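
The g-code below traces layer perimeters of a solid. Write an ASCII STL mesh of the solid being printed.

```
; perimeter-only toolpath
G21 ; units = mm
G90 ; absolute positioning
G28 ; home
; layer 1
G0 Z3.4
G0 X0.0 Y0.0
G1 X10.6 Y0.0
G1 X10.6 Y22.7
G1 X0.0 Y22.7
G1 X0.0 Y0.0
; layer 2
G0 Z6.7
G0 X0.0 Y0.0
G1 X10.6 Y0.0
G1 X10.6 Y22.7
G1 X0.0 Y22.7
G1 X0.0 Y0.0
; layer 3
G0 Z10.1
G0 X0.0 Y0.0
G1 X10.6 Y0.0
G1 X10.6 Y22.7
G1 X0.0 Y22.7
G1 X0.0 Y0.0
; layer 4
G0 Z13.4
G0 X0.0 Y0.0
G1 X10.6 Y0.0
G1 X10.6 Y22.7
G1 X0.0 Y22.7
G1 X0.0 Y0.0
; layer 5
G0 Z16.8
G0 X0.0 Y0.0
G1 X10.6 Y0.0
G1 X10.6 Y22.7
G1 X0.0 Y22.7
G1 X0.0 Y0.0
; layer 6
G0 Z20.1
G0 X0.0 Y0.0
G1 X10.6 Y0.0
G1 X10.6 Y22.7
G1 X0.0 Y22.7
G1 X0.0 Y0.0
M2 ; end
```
solid part
  facet normal 0.0000 0.0000 -1.0000
    outer loop
      vertex 10.6 22.7 0.0
      vertex 10.6 0.0 0.0
      vertex 0.0 0.0 0.0
    endloop
  endfacet
  facet normal 0.0000 0.0000 -1.0000
    outer loop
      vertex 0.0 22.7 0.0
      vertex 10.6 22.7 0.0
      vertex 0.0 0.0 0.0
    endloop
  endfacet
  facet normal 0.0000 0.0000 1.0000
    outer loop
      vertex 0.0 0.0 20.1
      vertex 10.6 0.0 20.1
      vertex 10.6 22.7 20.1
    endloop
  endfacet
  facet normal 0.0000 0.0000 1.0000
    outer loop
      vertex 0.0 0.0 20.1
      vertex 10.6 22.7 20.1
      vertex 0.0 22.7 20.1
    endloop
  endfacet
  facet normal 0.0000 -1.0000 0.0000
    outer loop
      vertex 0.0 0.0 0.0
      vertex 10.6 0.0 0.0
      vertex 10.6 0.0 20.1
    endloop
  endfacet
  facet normal 0.0000 -1.0000 0.0000
    outer loop
      vertex 0.0 0.0 0.0
      vertex 10.6 0.0 20.1
      vertex 0.0 0.0 20.1
    endloop
  endfacet
  facet normal 0.0000 1.0000 0.0000
    outer loop
      vertex 10.6 22.7 20.1
      vertex 10.6 22.7 0.0
      vertex 0.0 22.7 0.0
    endloop
  endfacet
  facet normal 0.0000 1.0000 0.0000
    outer loop
      vertex 0.0 22.7 20.1
      vertex 10.6 22.7 20.1
      vertex 0.0 22.7 0.0
    endloop
  endfacet
  facet normal -1.0000 0.0000 0.0000
    outer loop
      vertex 0.0 22.7 20.1
      vertex 0.0 22.7 0.0
      vertex 0.0 0.0 0.0
    endloop
  endfacet
  facet normal -1.0000 0.0000 0.0000
    outer loop
      vertex 0.0 0.0 20.1
      vertex 0.0 22.7 20.1
      vertex 0.0 0.0 0.0
    endloop
  endfacet
  facet normal 1.0000 0.0000 0.0000
    outer loop
      vertex 10.6 0.0 0.0
      vertex 10.6 22.7 0.0
      vertex 10.6 22.7 20.1
    endloop
  endfacet
  facet normal 1.0000 0.0000 0.0000
    outer loop
      vertex 10.6 0.0 0.0
      vertex 10.6 22.7 20.1
      vertex 10.6 0.0 20.1
    endloop
  endfacet
endsolid part

The G0 Z moves step by Δz≈3.4 mm. Every layer's G1 loop is the same polygon, so the solid is a straight extrusion of it from z=0 to z≈20.1. Closing with flat bottom and top caps and triangulating gives 12 facets — a rectangular box, roughly 10.6 × 22.7 mm footprint and 20.1 mm tall.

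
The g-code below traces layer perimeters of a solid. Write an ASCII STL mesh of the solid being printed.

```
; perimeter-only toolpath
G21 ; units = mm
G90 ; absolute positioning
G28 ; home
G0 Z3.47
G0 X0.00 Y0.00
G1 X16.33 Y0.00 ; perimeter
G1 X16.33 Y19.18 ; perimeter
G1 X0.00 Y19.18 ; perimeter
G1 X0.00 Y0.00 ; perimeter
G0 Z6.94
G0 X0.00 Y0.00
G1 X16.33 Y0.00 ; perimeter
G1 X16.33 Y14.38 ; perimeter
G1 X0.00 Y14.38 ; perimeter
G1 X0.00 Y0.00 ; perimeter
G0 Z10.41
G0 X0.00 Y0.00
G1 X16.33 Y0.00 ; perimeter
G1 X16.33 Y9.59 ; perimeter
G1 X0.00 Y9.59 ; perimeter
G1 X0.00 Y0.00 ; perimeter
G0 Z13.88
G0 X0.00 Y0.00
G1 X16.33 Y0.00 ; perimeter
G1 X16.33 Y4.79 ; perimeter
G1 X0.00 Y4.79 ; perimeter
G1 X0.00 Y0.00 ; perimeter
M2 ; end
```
solid part
  facet normal 0.0000 0.0000 -1.0000
    outer loop
      vertex 16.33 23.97 0.00
      vertex 16.33 0.00 0.00
      vertex 0.00 0.00 0.00
    endloop
  endfacet
  facet normal 0.0000 0.0000 -1.0000
    outer loop
      vertex 0.00 23.97 0.00
      vertex 16.33 23.97 0.00
      vertex 0.00 0.00 0.00
    endloop
  endfacet
  facet normal 0.0000 -1.0000 0.0000
    outer loop
      vertex 0.00 0.00 0.00
      vertex 16.33 0.00 0.00
      vertex 16.33 0.00 17.35
    endloop
  endfacet
  facet normal 0.0000 -1.0000 0.0000
    outer loop
      vertex 0.00 0.00 0.00
      vertex 16.33 0.00 17.35
      vertex 0.00 0.00 17.35
    endloop
  endfacet
  facet normal 0.0000 0.5863 0.8101
    outer loop
      vertex 0.00 0.00 17.35
      vertex 16.33 0.00 17.35
      vertex 16.33 23.97 0.00
    endloop
  endfacet
  facet normal 0.0000 0.5863 0.8101
    outer loop
      vertex 0.00 0.00 17.35
      vertex 16.33 23.97 0.00
      vertex 0.00 23.97 0.00
    endloop
  endfacet
  facet normal -1.0000 0.0000 0.0000
    outer loop
      vertex 0.00 0.00 17.35
      vertex 0.00 23.97 0.00
      vertex 0.00 0.00 0.00
    endloop
  endfacet
  facet normal 1.0000 0.0000 0.0000
    outer loop
      vertex 16.33 0.00 0.00
      vertex 16.33 23.97 0.00
      vertex 16.33 0.00 17.35
    endloop
  endfacet
endsolid part

The G0 Z moves step by Δz≈3.47 mm. The G1 loops shrink linearly with z, so the solid tapers from its base footprint up to z≈17.4. Closing with a flat bottom cap and the tapered top and triangulating gives 8 facets — a wedge (ramp): 16.3 × 24 mm base, rising to 17.4 mm along the y=0 edge and sloping linearly to z=0 at y=24.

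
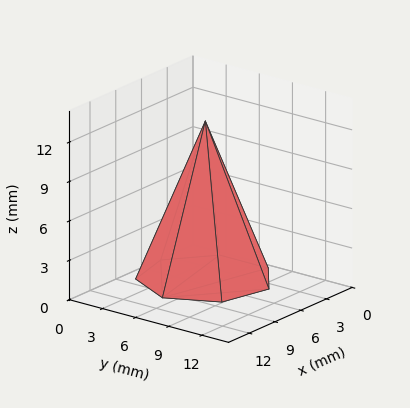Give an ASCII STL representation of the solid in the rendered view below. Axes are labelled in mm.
Reading the render: the shape is a regular 7-sided pyramid, base circumscribed radius ≈ 5 mm, apex at z ≈ 12 mm (dimensions read to the nearest mm from the axis ticks). For the STL, each face is triangulated and given an outward normal.

solid part
  facet normal 0.0000 0.0000 -1.0000
    outer loop
      vertex 3.9 9.9 0.0
      vertex 8.1 8.9 0.0
      vertex 10.0 5.0 0.0
    endloop
  endfacet
  facet normal 0.0000 0.0000 -1.0000
    outer loop
      vertex 0.5 7.2 0.0
      vertex 3.9 9.9 0.0
      vertex 10.0 5.0 0.0
    endloop
  endfacet
  facet normal 0.0000 0.0000 -1.0000
    outer loop
      vertex 0.5 2.8 0.0
      vertex 0.5 7.2 0.0
      vertex 10.0 5.0 0.0
    endloop
  endfacet
  facet normal 0.0000 0.0000 -1.0000
    outer loop
      vertex 3.9 0.1 0.0
      vertex 0.5 2.8 0.0
      vertex 10.0 5.0 0.0
    endloop
  endfacet
  facet normal 0.0000 0.0000 -1.0000
    outer loop
      vertex 8.1 1.1 0.0
      vertex 3.9 0.1 0.0
      vertex 10.0 5.0 0.0
    endloop
  endfacet
  facet normal 0.8419 0.4101 0.3508
    outer loop
      vertex 10.0 5.0 0.0
      vertex 8.1 8.9 0.0
      vertex 5.0 5.0 12.0
    endloop
  endfacet
  facet normal 0.2168 0.9106 0.3519
    outer loop
      vertex 8.1 8.9 0.0
      vertex 3.9 9.9 0.0
      vertex 5.0 5.0 12.0
    endloop
  endfacet
  facet normal -0.5819 0.7328 0.3526
    outer loop
      vertex 3.9 9.9 0.0
      vertex 0.5 7.2 0.0
      vertex 5.0 5.0 12.0
    endloop
  endfacet
  facet normal -0.9363 0.0000 0.3511
    outer loop
      vertex 0.5 7.2 0.0
      vertex 0.5 2.8 0.0
      vertex 5.0 5.0 12.0
    endloop
  endfacet
  facet normal -0.5819 -0.7328 0.3526
    outer loop
      vertex 0.5 2.8 0.0
      vertex 3.9 0.1 0.0
      vertex 5.0 5.0 12.0
    endloop
  endfacet
  facet normal 0.2168 -0.9106 0.3519
    outer loop
      vertex 3.9 0.1 0.0
      vertex 8.1 1.1 0.0
      vertex 5.0 5.0 12.0
    endloop
  endfacet
  facet normal 0.8419 -0.4101 0.3508
    outer loop
      vertex 8.1 1.1 0.0
      vertex 10.0 5.0 0.0
      vertex 5.0 5.0 12.0
    endloop
  endfacet
endsolid part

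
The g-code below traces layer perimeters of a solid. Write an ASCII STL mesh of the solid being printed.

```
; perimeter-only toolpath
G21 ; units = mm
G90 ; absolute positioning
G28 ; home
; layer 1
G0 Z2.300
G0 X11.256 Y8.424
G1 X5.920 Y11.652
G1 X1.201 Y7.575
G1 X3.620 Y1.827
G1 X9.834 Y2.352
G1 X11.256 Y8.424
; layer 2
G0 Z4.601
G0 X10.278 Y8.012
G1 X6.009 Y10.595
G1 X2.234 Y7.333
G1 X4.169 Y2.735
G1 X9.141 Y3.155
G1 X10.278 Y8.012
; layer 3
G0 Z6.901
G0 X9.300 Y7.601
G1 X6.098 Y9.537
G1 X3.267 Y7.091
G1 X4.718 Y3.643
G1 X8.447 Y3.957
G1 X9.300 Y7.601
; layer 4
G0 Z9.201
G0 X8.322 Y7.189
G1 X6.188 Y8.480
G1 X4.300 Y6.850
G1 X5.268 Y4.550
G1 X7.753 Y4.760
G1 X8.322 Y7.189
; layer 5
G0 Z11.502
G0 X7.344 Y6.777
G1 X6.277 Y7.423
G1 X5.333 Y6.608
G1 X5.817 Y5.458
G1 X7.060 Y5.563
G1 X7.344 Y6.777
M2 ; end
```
solid part
  facet normal 0.0000 0.0000 -1.0000
    outer loop
      vertex 0.168 7.817 0.000
      vertex 5.831 12.709 0.000
      vertex 12.234 8.835 0.000
    endloop
  endfacet
  facet normal 0.0000 0.0000 -1.0000
    outer loop
      vertex 3.071 0.919 0.000
      vertex 0.168 7.817 0.000
      vertex 12.234 8.835 0.000
    endloop
  endfacet
  facet normal 0.0000 0.0000 -1.0000
    outer loop
      vertex 10.528 1.549 0.000
      vertex 3.071 0.919 0.000
      vertex 12.234 8.835 0.000
    endloop
  endfacet
  facet normal 0.4850 0.8016 0.3496
    outer loop
      vertex 12.234 8.835 0.000
      vertex 5.831 12.709 0.000
      vertex 6.366 6.366 13.802
    endloop
  endfacet
  facet normal -0.6125 0.7090 0.3496
    outer loop
      vertex 5.831 12.709 0.000
      vertex 0.168 7.817 0.000
      vertex 6.366 6.366 13.802
    endloop
  endfacet
  facet normal -0.8635 -0.3634 0.3496
    outer loop
      vertex 0.168 7.817 0.000
      vertex 3.071 0.919 0.000
      vertex 6.366 6.366 13.802
    endloop
  endfacet
  facet normal 0.0789 -0.9336 0.3496
    outer loop
      vertex 3.071 0.919 0.000
      vertex 10.528 1.549 0.000
      vertex 6.366 6.366 13.802
    endloop
  endfacet
  facet normal 0.9122 -0.2136 0.3496
    outer loop
      vertex 10.528 1.549 0.000
      vertex 12.234 8.835 0.000
      vertex 6.366 6.366 13.802
    endloop
  endfacet
endsolid part

The G0 Z moves step by Δz≈2.300 mm. The G1 loops shrink linearly with z, so the solid tapers from its base footprint up to z≈13.8. Closing with a flat bottom cap and the tapered top and triangulating gives 8 facets — a regular 5-sided pyramid, base circumscribed radius ≈ 6.37 mm, apex at z ≈ 13.8 mm.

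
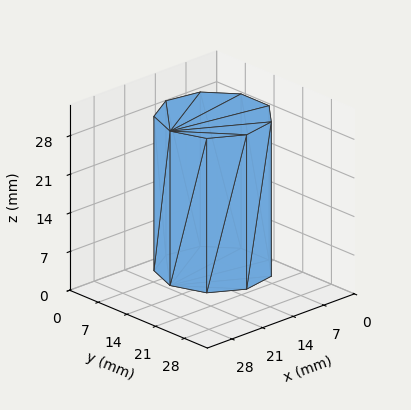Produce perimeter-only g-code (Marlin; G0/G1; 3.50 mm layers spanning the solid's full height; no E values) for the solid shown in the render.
Reading the render: the shape is a regular 9-sided prism (a cylinder approximated with 9 flat sides), circumscribed radius ≈ 10 mm, height ≈ 28 mm (dimensions read to the nearest mm from the axis ticks). For the g-code, the solid's height is divided into equal slices at the stated Δz and each level perimeter traced with G1 moves after a G0 lift.

; perimeter-only toolpath
G21 ; units = mm
G90 ; absolute positioning
G28 ; home
; layer 1
G0 Z3.50
G0 X20.00 Y10.00
G1 X17.66 Y16.43
G1 X11.74 Y19.85
G1 X5.00 Y18.66
G1 X0.60 Y13.42
G1 X0.60 Y6.58
G1 X5.00 Y1.34
G1 X11.74 Y0.15
G1 X17.66 Y3.57
G1 X20.00 Y10.00
; layer 2
G0 Z7.00
G0 X20.00 Y10.00
G1 X17.66 Y16.43
G1 X11.74 Y19.85
G1 X5.00 Y18.66
G1 X0.60 Y13.42
G1 X0.60 Y6.58
G1 X5.00 Y1.34
G1 X11.74 Y0.15
G1 X17.66 Y3.57
G1 X20.00 Y10.00
; layer 3
G0 Z10.50
G0 X20.00 Y10.00
G1 X17.66 Y16.43
G1 X11.74 Y19.85
G1 X5.00 Y18.66
G1 X0.60 Y13.42
G1 X0.60 Y6.58
G1 X5.00 Y1.34
G1 X11.74 Y0.15
G1 X17.66 Y3.57
G1 X20.00 Y10.00
; layer 4
G0 Z14.00
G0 X20.00 Y10.00
G1 X17.66 Y16.43
G1 X11.74 Y19.85
G1 X5.00 Y18.66
G1 X0.60 Y13.42
G1 X0.60 Y6.58
G1 X5.00 Y1.34
G1 X11.74 Y0.15
G1 X17.66 Y3.57
G1 X20.00 Y10.00
; layer 5
G0 Z17.50
G0 X20.00 Y10.00
G1 X17.66 Y16.43
G1 X11.74 Y19.85
G1 X5.00 Y18.66
G1 X0.60 Y13.42
G1 X0.60 Y6.58
G1 X5.00 Y1.34
G1 X11.74 Y0.15
G1 X17.66 Y3.57
G1 X20.00 Y10.00
; layer 6
G0 Z21.00
G0 X20.00 Y10.00
G1 X17.66 Y16.43
G1 X11.74 Y19.85
G1 X5.00 Y18.66
G1 X0.60 Y13.42
G1 X0.60 Y6.58
G1 X5.00 Y1.34
G1 X11.74 Y0.15
G1 X17.66 Y3.57
G1 X20.00 Y10.00
; layer 7
G0 Z24.50
G0 X20.00 Y10.00
G1 X17.66 Y16.43
G1 X11.74 Y19.85
G1 X5.00 Y18.66
G1 X0.60 Y13.42
G1 X0.60 Y6.58
G1 X5.00 Y1.34
G1 X11.74 Y0.15
G1 X17.66 Y3.57
G1 X20.00 Y10.00
; layer 8
G0 Z28.00
G0 X20.00 Y10.00
G1 X17.66 Y16.43
G1 X11.74 Y19.85
G1 X5.00 Y18.66
G1 X0.60 Y13.42
G1 X0.60 Y6.58
G1 X5.00 Y1.34
G1 X11.74 Y0.15
G1 X17.66 Y3.57
G1 X20.00 Y10.00
M2 ; end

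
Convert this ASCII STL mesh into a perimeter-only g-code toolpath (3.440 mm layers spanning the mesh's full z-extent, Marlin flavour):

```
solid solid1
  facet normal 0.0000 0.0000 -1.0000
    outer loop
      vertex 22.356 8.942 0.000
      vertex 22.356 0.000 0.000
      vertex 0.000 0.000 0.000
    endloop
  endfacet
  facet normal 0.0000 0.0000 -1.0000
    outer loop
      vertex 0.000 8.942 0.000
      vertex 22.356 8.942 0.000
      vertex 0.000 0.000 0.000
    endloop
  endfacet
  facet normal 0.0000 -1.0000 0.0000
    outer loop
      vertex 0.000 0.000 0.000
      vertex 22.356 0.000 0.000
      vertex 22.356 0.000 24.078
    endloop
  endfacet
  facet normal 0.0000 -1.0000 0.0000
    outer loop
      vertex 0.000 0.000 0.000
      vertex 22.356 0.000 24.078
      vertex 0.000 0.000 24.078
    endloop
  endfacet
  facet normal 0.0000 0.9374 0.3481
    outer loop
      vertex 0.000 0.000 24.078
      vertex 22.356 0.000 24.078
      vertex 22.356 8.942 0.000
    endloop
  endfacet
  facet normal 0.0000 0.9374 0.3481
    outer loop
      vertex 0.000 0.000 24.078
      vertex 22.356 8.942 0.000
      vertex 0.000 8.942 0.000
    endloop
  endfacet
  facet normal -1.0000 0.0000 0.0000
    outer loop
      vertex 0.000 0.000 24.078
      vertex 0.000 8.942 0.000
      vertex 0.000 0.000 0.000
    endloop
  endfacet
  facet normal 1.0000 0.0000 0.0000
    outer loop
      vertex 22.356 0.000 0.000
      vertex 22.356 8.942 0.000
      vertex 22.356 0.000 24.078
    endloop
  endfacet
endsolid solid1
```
; perimeter-only toolpath
G21 ; units = mm
G90 ; absolute positioning
G28 ; home
; layer 1
G0 Z3.440
G0 X0.000 Y0.000
G1 X22.356 Y0.000
G1 X22.356 Y7.665
G1 X0.000 Y7.665
G1 X0.000 Y0.000
; layer 2
G0 Z6.879
G0 X0.000 Y0.000
G1 X22.356 Y0.000
G1 X22.356 Y6.387
G1 X0.000 Y6.387
G1 X0.000 Y0.000
; layer 3
G0 Z10.319
G0 X0.000 Y0.000
G1 X22.356 Y0.000
G1 X22.356 Y5.110
G1 X0.000 Y5.110
G1 X0.000 Y0.000
; layer 4
G0 Z13.759
G0 X0.000 Y0.000
G1 X22.356 Y0.000
G1 X22.356 Y3.832
G1 X0.000 Y3.832
G1 X0.000 Y0.000
; layer 5
G0 Z17.199
G0 X0.000 Y0.000
G1 X22.356 Y0.000
G1 X22.356 Y2.555
G1 X0.000 Y2.555
G1 X0.000 Y0.000
; layer 6
G0 Z20.638
G0 X0.000 Y0.000
G1 X22.356 Y0.000
G1 X22.356 Y1.277
G1 X0.000 Y1.277
G1 X0.000 Y0.000
M2 ; end

The solid is a wedge (ramp): 22.4 × 8.94 mm base, rising to 24.1 mm along the y=0 edge and sloping linearly to z=0 at y=8.94. Slicing at Δz = 3.440 mm — 7 equal slices spanning the solid's height, so layer i sits at z = i·h/7 — gives 6 non-empty perimeters. Each is a 4-segment closed polygon; G0 lifts to the layer z and rapids to the start vertex, then G1 traces the edges. The cross-section shrinks linearly with z (the slice at the apex is degenerate and omitted).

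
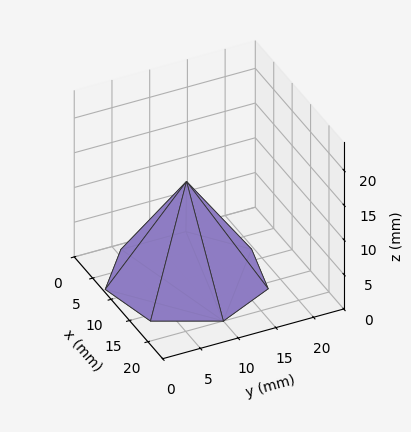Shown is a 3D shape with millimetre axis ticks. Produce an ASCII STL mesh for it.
Reading the render: the shape is a regular 7-sided pyramid, base circumscribed radius ≈ 10 mm, apex at z ≈ 14 mm (dimensions read to the nearest mm from the axis ticks). For the STL, each face is triangulated and given an outward normal.

solid part
  facet normal 0.0000 0.0000 -1.0000
    outer loop
      vertex 7.8 19.7 0.0
      vertex 16.2 17.8 0.0
      vertex 20.0 10.0 0.0
    endloop
  endfacet
  facet normal 0.0000 0.0000 -1.0000
    outer loop
      vertex 1.0 14.3 0.0
      vertex 7.8 19.7 0.0
      vertex 20.0 10.0 0.0
    endloop
  endfacet
  facet normal 0.0000 0.0000 -1.0000
    outer loop
      vertex 1.0 5.7 0.0
      vertex 1.0 14.3 0.0
      vertex 20.0 10.0 0.0
    endloop
  endfacet
  facet normal 0.0000 0.0000 -1.0000
    outer loop
      vertex 7.8 0.3 0.0
      vertex 1.0 5.7 0.0
      vertex 20.0 10.0 0.0
    endloop
  endfacet
  facet normal 0.0000 0.0000 -1.0000
    outer loop
      vertex 16.2 2.2 0.0
      vertex 7.8 0.3 0.0
      vertex 20.0 10.0 0.0
    endloop
  endfacet
  facet normal 0.7565 0.3685 0.5403
    outer loop
      vertex 20.0 10.0 0.0
      vertex 16.2 17.8 0.0
      vertex 10.0 10.0 14.0
    endloop
  endfacet
  facet normal 0.1857 0.8211 0.5397
    outer loop
      vertex 16.2 17.8 0.0
      vertex 7.8 19.7 0.0
      vertex 10.0 10.0 14.0
    endloop
  endfacet
  facet normal -0.5237 0.6595 0.5392
    outer loop
      vertex 7.8 19.7 0.0
      vertex 1.0 14.3 0.0
      vertex 10.0 10.0 14.0
    endloop
  endfacet
  facet normal -0.8412 0.0000 0.5408
    outer loop
      vertex 1.0 14.3 0.0
      vertex 1.0 5.7 0.0
      vertex 10.0 10.0 14.0
    endloop
  endfacet
  facet normal -0.5237 -0.6595 0.5392
    outer loop
      vertex 1.0 5.7 0.0
      vertex 7.8 0.3 0.0
      vertex 10.0 10.0 14.0
    endloop
  endfacet
  facet normal 0.1857 -0.8211 0.5397
    outer loop
      vertex 7.8 0.3 0.0
      vertex 16.2 2.2 0.0
      vertex 10.0 10.0 14.0
    endloop
  endfacet
  facet normal 0.7565 -0.3685 0.5403
    outer loop
      vertex 16.2 2.2 0.0
      vertex 20.0 10.0 0.0
      vertex 10.0 10.0 14.0
    endloop
  endfacet
endsolid part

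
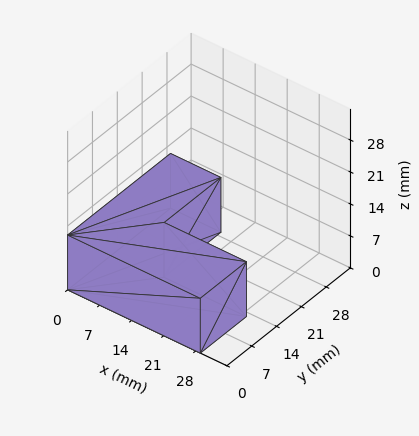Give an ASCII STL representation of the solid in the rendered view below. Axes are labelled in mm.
Reading the render: the shape is an L-shaped prism: outer 29 × 29 mm, arm thicknesses ≈ 13 mm (horizontal) and 11 mm (vertical), extruded 12 mm in z (dimensions read to the nearest mm from the axis ticks). For the STL, each face is triangulated and given an outward normal.

solid part
  facet normal 0.0000 0.0000 -1.0000
    outer loop
      vertex 29.000 13.000 0.000
      vertex 29.000 0.000 0.000
      vertex 0.000 0.000 0.000
    endloop
  endfacet
  facet normal 0.0000 0.0000 -1.0000
    outer loop
      vertex 11.000 13.000 0.000
      vertex 29.000 13.000 0.000
      vertex 0.000 0.000 0.000
    endloop
  endfacet
  facet normal 0.0000 0.0000 -1.0000
    outer loop
      vertex 11.000 29.000 0.000
      vertex 11.000 13.000 0.000
      vertex 0.000 0.000 0.000
    endloop
  endfacet
  facet normal 0.0000 0.0000 -1.0000
    outer loop
      vertex 0.000 29.000 0.000
      vertex 11.000 29.000 0.000
      vertex 0.000 0.000 0.000
    endloop
  endfacet
  facet normal 0.0000 0.0000 1.0000
    outer loop
      vertex 0.000 0.000 12.000
      vertex 29.000 0.000 12.000
      vertex 29.000 13.000 12.000
    endloop
  endfacet
  facet normal 0.0000 0.0000 1.0000
    outer loop
      vertex 0.000 0.000 12.000
      vertex 29.000 13.000 12.000
      vertex 11.000 13.000 12.000
    endloop
  endfacet
  facet normal 0.0000 0.0000 1.0000
    outer loop
      vertex 0.000 0.000 12.000
      vertex 11.000 13.000 12.000
      vertex 11.000 29.000 12.000
    endloop
  endfacet
  facet normal 0.0000 0.0000 1.0000
    outer loop
      vertex 0.000 0.000 12.000
      vertex 11.000 29.000 12.000
      vertex 0.000 29.000 12.000
    endloop
  endfacet
  facet normal 0.0000 -1.0000 0.0000
    outer loop
      vertex 0.000 0.000 0.000
      vertex 29.000 0.000 0.000
      vertex 29.000 0.000 12.000
    endloop
  endfacet
  facet normal 0.0000 -1.0000 0.0000
    outer loop
      vertex 0.000 0.000 0.000
      vertex 29.000 0.000 12.000
      vertex 0.000 0.000 12.000
    endloop
  endfacet
  facet normal 1.0000 0.0000 0.0000
    outer loop
      vertex 29.000 0.000 0.000
      vertex 29.000 13.000 0.000
      vertex 29.000 13.000 12.000
    endloop
  endfacet
  facet normal 1.0000 0.0000 0.0000
    outer loop
      vertex 29.000 0.000 0.000
      vertex 29.000 13.000 12.000
      vertex 29.000 0.000 12.000
    endloop
  endfacet
  facet normal 0.0000 1.0000 0.0000
    outer loop
      vertex 29.000 13.000 0.000
      vertex 11.000 13.000 0.000
      vertex 11.000 13.000 12.000
    endloop
  endfacet
  facet normal 0.0000 1.0000 0.0000
    outer loop
      vertex 29.000 13.000 0.000
      vertex 11.000 13.000 12.000
      vertex 29.000 13.000 12.000
    endloop
  endfacet
  facet normal 1.0000 0.0000 0.0000
    outer loop
      vertex 11.000 13.000 0.000
      vertex 11.000 29.000 0.000
      vertex 11.000 29.000 12.000
    endloop
  endfacet
  facet normal 1.0000 0.0000 0.0000
    outer loop
      vertex 11.000 13.000 0.000
      vertex 11.000 29.000 12.000
      vertex 11.000 13.000 12.000
    endloop
  endfacet
  facet normal 0.0000 1.0000 0.0000
    outer loop
      vertex 11.000 29.000 0.000
      vertex 0.000 29.000 0.000
      vertex 0.000 29.000 12.000
    endloop
  endfacet
  facet normal 0.0000 1.0000 0.0000
    outer loop
      vertex 11.000 29.000 0.000
      vertex 0.000 29.000 12.000
      vertex 11.000 29.000 12.000
    endloop
  endfacet
  facet normal -1.0000 0.0000 0.0000
    outer loop
      vertex 0.000 29.000 0.000
      vertex 0.000 0.000 0.000
      vertex 0.000 0.000 12.000
    endloop
  endfacet
  facet normal -1.0000 0.0000 0.0000
    outer loop
      vertex 0.000 29.000 0.000
      vertex 0.000 0.000 12.000
      vertex 0.000 29.000 12.000
    endloop
  endfacet
endsolid part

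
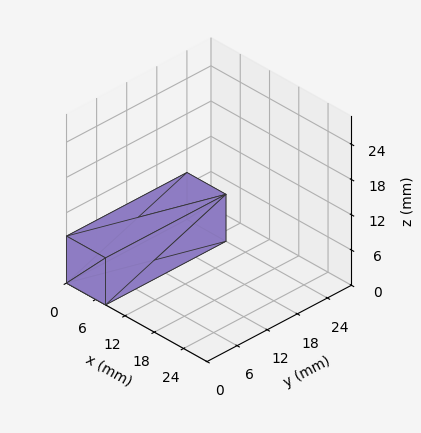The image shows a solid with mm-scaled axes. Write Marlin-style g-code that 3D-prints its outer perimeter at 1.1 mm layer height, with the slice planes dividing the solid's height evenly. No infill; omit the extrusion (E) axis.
Reading the render: the shape is a rectangular box, roughly 8 × 24 mm footprint and 8 mm tall (dimensions read to the nearest mm from the axis ticks). For the g-code, the solid's height is divided into equal slices at the stated Δz and each level perimeter traced with G1 moves after a G0 lift.

; perimeter-only toolpath
G21 ; units = mm
G90 ; absolute positioning
G28 ; home
; layer 1
G0 Z1.1
G0 X0.0 Y0.0
G1 X8.0 Y0.0
G1 X8.0 Y24.0
G1 X0.0 Y24.0
G1 X0.0 Y0.0
; layer 2
G0 Z2.3
G0 X0.0 Y0.0
G1 X8.0 Y0.0
G1 X8.0 Y24.0
G1 X0.0 Y24.0
G1 X0.0 Y0.0
; layer 3
G0 Z3.4
G0 X0.0 Y0.0
G1 X8.0 Y0.0
G1 X8.0 Y24.0
G1 X0.0 Y24.0
G1 X0.0 Y0.0
; layer 4
G0 Z4.6
G0 X0.0 Y0.0
G1 X8.0 Y0.0
G1 X8.0 Y24.0
G1 X0.0 Y24.0
G1 X0.0 Y0.0
; layer 5
G0 Z5.7
G0 X0.0 Y0.0
G1 X8.0 Y0.0
G1 X8.0 Y24.0
G1 X0.0 Y24.0
G1 X0.0 Y0.0
; layer 6
G0 Z6.9
G0 X0.0 Y0.0
G1 X8.0 Y0.0
G1 X8.0 Y24.0
G1 X0.0 Y24.0
G1 X0.0 Y0.0
; layer 7
G0 Z8.0
G0 X0.0 Y0.0
G1 X8.0 Y0.0
G1 X8.0 Y24.0
G1 X0.0 Y24.0
G1 X0.0 Y0.0
M2 ; end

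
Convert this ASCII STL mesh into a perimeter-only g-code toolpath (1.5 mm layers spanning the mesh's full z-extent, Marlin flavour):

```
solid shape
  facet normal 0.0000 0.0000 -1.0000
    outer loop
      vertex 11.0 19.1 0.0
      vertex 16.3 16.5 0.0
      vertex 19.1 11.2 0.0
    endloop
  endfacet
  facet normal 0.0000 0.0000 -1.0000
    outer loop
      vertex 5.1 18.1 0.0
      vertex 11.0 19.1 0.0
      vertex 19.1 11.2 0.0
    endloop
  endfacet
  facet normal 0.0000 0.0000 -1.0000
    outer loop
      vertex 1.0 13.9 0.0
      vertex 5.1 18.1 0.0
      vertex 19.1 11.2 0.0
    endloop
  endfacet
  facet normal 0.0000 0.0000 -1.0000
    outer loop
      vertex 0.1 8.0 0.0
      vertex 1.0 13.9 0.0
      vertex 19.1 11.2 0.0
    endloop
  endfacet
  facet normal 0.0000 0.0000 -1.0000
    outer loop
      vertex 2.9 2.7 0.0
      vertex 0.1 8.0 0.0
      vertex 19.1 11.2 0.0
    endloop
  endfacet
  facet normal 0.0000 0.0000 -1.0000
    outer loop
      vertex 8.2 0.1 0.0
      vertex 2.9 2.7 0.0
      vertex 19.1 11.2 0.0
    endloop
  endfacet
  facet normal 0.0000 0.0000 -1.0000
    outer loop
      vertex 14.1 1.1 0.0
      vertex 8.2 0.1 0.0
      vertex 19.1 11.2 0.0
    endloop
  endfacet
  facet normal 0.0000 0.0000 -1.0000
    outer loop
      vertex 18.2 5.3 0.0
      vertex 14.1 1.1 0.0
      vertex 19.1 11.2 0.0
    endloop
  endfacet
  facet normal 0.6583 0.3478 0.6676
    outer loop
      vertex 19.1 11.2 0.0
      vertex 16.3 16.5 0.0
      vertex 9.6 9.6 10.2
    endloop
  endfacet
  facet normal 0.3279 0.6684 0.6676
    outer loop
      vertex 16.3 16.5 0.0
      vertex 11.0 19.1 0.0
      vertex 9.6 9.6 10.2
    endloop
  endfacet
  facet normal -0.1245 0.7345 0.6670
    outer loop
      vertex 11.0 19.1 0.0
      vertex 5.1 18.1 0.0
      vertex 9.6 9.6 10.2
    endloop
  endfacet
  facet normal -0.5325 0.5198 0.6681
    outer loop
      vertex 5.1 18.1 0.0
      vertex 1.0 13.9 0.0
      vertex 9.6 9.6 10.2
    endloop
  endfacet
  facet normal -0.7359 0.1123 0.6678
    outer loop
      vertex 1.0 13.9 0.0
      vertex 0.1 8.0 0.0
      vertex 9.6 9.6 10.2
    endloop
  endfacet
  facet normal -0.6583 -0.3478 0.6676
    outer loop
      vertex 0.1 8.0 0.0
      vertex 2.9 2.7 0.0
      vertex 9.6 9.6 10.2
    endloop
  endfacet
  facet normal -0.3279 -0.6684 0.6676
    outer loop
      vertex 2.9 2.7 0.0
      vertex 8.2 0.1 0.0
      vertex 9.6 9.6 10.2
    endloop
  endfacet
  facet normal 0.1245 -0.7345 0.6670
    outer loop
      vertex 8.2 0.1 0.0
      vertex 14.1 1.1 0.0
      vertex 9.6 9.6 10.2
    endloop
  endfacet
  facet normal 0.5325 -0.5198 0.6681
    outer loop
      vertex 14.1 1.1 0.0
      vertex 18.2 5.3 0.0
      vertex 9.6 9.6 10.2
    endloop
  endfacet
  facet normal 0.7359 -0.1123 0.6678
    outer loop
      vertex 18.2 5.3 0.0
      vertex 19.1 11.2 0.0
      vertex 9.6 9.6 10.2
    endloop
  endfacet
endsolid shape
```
; perimeter-only toolpath
G21 ; units = mm
G90 ; absolute positioning
G28 ; home
; layer 1
G0 Z1.5
G0 X17.7 Y11.0
G1 X15.3 Y15.5
G1 X10.8 Y17.7
G1 X5.7 Y16.9
G1 X2.2 Y13.3
G1 X1.5 Y8.2
G1 X3.9 Y3.7
G1 X8.4 Y1.5
G1 X13.5 Y2.3
G1 X17.0 Y5.9
G1 X17.7 Y11.0
; layer 2
G0 Z2.9
G0 X16.4 Y10.7
G1 X14.4 Y14.5
G1 X10.6 Y16.4
G1 X6.4 Y15.7
G1 X3.5 Y12.7
G1 X2.8 Y8.5
G1 X4.8 Y4.7
G1 X8.6 Y2.8
G1 X12.8 Y3.5
G1 X15.7 Y6.5
G1 X16.4 Y10.7
; layer 3
G0 Z4.4
G0 X15.0 Y10.5
G1 X13.4 Y13.5
G1 X10.4 Y15.0
G1 X7.0 Y14.5
G1 X4.7 Y12.1
G1 X4.2 Y8.7
G1 X5.8 Y5.7
G1 X8.8 Y4.2
G1 X12.2 Y4.7
G1 X14.5 Y7.1
G1 X15.0 Y10.5
; layer 4
G0 Z5.8
G0 X13.7 Y10.3
G1 X12.5 Y12.6
G1 X10.2 Y13.7
G1 X7.7 Y13.2
G1 X5.9 Y11.4
G1 X5.5 Y8.9
G1 X6.7 Y6.6
G1 X9.0 Y5.5
G1 X11.5 Y6.0
G1 X13.3 Y7.8
G1 X13.7 Y10.3
; layer 5
G0 Z7.3
G0 X12.3 Y10.1
G1 X11.5 Y11.6
G1 X10.0 Y12.3
G1 X8.3 Y12.0
G1 X7.1 Y10.8
G1 X6.9 Y9.1
G1 X7.7 Y7.6
G1 X9.2 Y6.9
G1 X10.9 Y7.2
G1 X12.1 Y8.4
G1 X12.3 Y10.1
; layer 6
G0 Z8.7
G0 X11.0 Y9.8
G1 X10.6 Y10.6
G1 X9.8 Y11.0
G1 X9.0 Y10.8
G1 X8.4 Y10.2
G1 X8.2 Y9.4
G1 X8.6 Y8.6
G1 X9.4 Y8.2
G1 X10.2 Y8.4
G1 X10.8 Y9.0
G1 X11.0 Y9.8
M2 ; end

The solid is a regular 10-sided pyramid, base circumscribed radius ≈ 9.6 mm, apex at z ≈ 10.2 mm. Slicing at Δz = 1.5 mm — 7 equal slices spanning the solid's height, so layer i sits at z = i·h/7 — gives 6 non-empty perimeters. Each is a 10-segment closed polygon; G0 lifts to the layer z and rapids to the start vertex, then G1 traces the edges. The cross-section shrinks linearly with z (the slice at the apex is degenerate and omitted).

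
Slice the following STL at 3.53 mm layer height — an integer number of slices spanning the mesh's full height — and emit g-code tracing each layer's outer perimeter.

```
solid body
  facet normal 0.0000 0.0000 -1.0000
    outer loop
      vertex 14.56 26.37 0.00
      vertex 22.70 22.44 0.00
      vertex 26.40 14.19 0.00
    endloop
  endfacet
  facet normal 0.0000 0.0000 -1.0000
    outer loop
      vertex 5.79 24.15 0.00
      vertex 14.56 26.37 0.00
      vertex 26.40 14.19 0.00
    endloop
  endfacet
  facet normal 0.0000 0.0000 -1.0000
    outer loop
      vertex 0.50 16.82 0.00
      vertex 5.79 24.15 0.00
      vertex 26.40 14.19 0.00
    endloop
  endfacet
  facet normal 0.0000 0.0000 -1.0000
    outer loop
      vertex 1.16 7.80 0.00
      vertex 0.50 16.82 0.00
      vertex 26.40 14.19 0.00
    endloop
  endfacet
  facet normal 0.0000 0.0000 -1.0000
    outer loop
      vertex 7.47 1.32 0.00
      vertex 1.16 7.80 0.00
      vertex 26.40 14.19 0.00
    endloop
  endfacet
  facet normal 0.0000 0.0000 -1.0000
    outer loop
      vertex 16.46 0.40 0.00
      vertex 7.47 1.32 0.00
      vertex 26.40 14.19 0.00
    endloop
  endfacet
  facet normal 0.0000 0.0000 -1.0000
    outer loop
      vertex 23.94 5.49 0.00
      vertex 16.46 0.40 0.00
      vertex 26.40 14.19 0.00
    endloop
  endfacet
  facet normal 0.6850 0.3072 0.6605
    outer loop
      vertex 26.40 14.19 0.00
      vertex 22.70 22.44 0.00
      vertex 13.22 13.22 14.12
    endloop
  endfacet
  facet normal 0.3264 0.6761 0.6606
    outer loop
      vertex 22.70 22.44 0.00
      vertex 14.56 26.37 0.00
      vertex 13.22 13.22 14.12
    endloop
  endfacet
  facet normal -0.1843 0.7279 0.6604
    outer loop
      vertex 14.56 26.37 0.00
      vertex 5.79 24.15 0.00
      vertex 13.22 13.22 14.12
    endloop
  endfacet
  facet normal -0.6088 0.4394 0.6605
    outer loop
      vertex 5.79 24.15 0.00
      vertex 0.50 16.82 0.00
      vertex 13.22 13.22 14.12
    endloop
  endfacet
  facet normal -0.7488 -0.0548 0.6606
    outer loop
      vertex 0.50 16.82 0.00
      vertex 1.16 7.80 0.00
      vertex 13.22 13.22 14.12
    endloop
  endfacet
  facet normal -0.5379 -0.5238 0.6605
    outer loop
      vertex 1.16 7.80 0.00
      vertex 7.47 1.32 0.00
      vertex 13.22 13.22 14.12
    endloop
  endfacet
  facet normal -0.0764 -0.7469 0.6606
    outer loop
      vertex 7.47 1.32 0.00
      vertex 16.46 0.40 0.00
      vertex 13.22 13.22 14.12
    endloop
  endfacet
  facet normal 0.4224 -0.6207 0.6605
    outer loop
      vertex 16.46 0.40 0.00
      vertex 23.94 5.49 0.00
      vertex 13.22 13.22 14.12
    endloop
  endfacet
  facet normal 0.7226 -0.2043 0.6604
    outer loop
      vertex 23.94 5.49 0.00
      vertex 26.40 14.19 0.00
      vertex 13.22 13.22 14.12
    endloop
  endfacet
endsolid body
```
; perimeter-only toolpath
G21 ; units = mm
G90 ; absolute positioning
G28 ; home
; layer 1
G0 Z3.53
G0 X23.10 Y13.95
G1 X20.33 Y20.14
G1 X14.22 Y23.08
G1 X7.65 Y21.42
G1 X3.68 Y15.92
G1 X4.17 Y9.15
G1 X8.91 Y4.29
G1 X15.65 Y3.61
G1 X21.26 Y7.42
G1 X23.10 Y13.95
; layer 2
G0 Z7.06
G0 X19.81 Y13.71
G1 X17.96 Y17.83
G1 X13.89 Y19.80
G1 X9.51 Y18.68
G1 X6.86 Y15.02
G1 X7.19 Y10.51
G1 X10.35 Y7.27
G1 X14.84 Y6.81
G1 X18.58 Y9.36
G1 X19.81 Y13.71
; layer 3
G0 Z10.59
G0 X16.52 Y13.46
G1 X15.59 Y15.53
G1 X13.56 Y16.51
G1 X11.36 Y15.95
G1 X10.04 Y14.12
G1 X10.21 Y11.87
G1 X11.78 Y10.25
G1 X14.03 Y10.02
G1 X15.90 Y11.29
G1 X16.52 Y13.46
M2 ; end

The solid is a regular 9-sided pyramid, base circumscribed radius ≈ 13.2 mm, apex at z ≈ 14.1 mm. Slicing at Δz = 3.53 mm — 4 equal slices spanning the solid's height, so layer i sits at z = i·h/4 — gives 3 non-empty perimeters. Each is a 9-segment closed polygon; G0 lifts to the layer z and rapids to the start vertex, then G1 traces the edges. The cross-section shrinks linearly with z (the slice at the apex is degenerate and omitted).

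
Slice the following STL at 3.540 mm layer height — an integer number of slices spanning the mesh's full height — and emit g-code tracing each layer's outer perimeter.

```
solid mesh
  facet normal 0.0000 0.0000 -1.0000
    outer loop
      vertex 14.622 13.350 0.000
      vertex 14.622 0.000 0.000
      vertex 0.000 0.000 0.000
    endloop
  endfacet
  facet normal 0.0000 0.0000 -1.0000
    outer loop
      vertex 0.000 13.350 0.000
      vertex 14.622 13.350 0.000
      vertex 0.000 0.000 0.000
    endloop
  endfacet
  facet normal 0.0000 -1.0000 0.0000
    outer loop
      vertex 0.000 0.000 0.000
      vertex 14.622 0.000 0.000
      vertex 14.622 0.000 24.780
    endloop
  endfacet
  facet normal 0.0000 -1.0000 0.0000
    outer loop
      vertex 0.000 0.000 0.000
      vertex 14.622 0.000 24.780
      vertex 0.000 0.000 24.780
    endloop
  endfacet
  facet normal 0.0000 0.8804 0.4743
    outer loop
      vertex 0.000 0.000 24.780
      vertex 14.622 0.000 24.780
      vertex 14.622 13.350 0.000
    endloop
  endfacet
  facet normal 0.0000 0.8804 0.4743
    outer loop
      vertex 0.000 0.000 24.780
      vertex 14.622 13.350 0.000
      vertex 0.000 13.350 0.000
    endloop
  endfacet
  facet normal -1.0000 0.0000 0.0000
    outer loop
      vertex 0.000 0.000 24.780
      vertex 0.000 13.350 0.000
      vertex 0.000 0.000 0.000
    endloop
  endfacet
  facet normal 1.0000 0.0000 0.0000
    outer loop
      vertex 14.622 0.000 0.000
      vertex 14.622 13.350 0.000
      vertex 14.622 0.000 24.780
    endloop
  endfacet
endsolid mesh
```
; perimeter-only toolpath
G21 ; units = mm
G90 ; absolute positioning
G28 ; home
; layer 1
G0 Z3.540
G0 X0.000 Y0.000
G1 X14.622 Y0.000
G1 X14.622 Y11.443
G1 X0.000 Y11.443
G1 X0.000 Y0.000
; layer 2
G0 Z7.080
G0 X0.000 Y0.000
G1 X14.622 Y0.000
G1 X14.622 Y9.536
G1 X0.000 Y9.536
G1 X0.000 Y0.000
; layer 3
G0 Z10.620
G0 X0.000 Y0.000
G1 X14.622 Y0.000
G1 X14.622 Y7.629
G1 X0.000 Y7.629
G1 X0.000 Y0.000
; layer 4
G0 Z14.160
G0 X0.000 Y0.000
G1 X14.622 Y0.000
G1 X14.622 Y5.721
G1 X0.000 Y5.721
G1 X0.000 Y0.000
; layer 5
G0 Z17.700
G0 X0.000 Y0.000
G1 X14.622 Y0.000
G1 X14.622 Y3.814
G1 X0.000 Y3.814
G1 X0.000 Y0.000
; layer 6
G0 Z21.240
G0 X0.000 Y0.000
G1 X14.622 Y0.000
G1 X14.622 Y1.907
G1 X0.000 Y1.907
G1 X0.000 Y0.000
M2 ; end

The solid is a wedge (ramp): 14.6 × 13.3 mm base, rising to 24.8 mm along the y=0 edge and sloping linearly to z=0 at y=13.3. Slicing at Δz = 3.540 mm — 7 equal slices spanning the solid's height, so layer i sits at z = i·h/7 — gives 6 non-empty perimeters. Each is a 4-segment closed polygon; G0 lifts to the layer z and rapids to the start vertex, then G1 traces the edges. The cross-section shrinks linearly with z (the slice at the apex is degenerate and omitted).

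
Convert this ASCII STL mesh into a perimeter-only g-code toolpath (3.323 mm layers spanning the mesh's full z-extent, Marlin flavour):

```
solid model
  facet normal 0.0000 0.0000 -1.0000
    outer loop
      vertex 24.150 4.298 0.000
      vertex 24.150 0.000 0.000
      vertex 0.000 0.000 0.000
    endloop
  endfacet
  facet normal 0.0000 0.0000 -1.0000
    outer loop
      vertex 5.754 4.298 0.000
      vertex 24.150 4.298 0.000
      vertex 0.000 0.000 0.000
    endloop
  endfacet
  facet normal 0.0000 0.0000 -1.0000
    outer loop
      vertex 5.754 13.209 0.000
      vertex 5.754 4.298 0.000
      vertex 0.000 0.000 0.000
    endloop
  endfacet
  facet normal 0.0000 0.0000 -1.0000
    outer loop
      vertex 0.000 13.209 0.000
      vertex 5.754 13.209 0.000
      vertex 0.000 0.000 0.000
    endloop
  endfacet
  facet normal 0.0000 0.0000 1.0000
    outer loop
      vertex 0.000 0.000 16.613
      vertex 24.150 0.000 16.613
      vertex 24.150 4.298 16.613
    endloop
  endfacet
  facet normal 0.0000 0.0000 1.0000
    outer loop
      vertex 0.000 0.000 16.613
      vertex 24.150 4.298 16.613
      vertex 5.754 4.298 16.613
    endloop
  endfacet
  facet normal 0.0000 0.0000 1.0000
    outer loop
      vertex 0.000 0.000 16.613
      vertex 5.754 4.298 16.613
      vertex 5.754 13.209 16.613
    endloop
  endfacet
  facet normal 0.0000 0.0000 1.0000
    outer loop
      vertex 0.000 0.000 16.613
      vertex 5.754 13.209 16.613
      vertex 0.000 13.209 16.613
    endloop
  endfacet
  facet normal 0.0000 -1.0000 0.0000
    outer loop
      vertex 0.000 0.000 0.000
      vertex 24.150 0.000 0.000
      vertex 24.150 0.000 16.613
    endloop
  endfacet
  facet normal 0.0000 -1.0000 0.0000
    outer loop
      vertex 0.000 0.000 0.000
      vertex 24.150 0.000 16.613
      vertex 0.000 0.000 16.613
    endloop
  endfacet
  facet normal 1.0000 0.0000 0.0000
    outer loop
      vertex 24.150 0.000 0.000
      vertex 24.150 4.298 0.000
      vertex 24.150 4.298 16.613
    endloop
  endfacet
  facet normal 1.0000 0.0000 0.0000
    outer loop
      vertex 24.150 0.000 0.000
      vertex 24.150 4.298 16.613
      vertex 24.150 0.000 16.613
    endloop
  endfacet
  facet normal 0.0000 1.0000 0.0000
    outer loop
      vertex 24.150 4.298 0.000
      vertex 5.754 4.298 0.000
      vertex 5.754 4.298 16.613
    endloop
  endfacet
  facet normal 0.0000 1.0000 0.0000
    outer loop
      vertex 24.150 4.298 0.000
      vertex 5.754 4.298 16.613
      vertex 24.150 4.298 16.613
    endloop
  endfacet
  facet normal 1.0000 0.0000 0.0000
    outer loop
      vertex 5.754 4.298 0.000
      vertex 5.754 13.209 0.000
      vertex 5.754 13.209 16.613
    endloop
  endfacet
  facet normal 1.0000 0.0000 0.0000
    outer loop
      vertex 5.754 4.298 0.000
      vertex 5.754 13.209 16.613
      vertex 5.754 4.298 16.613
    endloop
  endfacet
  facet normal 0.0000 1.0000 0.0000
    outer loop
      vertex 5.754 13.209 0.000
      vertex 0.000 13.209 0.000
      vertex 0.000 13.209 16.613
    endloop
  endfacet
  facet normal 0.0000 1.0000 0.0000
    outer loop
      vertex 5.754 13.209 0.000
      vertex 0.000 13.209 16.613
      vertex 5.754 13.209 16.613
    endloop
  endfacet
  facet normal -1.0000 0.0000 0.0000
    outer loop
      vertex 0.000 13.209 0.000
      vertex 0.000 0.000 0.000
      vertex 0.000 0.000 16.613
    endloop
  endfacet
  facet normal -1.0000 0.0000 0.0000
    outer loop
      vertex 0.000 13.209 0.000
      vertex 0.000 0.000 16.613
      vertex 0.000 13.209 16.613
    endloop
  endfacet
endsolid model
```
; perimeter-only toolpath
G21 ; units = mm
G90 ; absolute positioning
G28 ; home
; layer 1
G0 Z3.323
G0 X0.000 Y0.000
G1 X24.150 Y0.000
G1 X24.150 Y4.298
G1 X5.754 Y4.298
G1 X5.754 Y13.209
G1 X0.000 Y13.209
G1 X0.000 Y0.000
; layer 2
G0 Z6.645
G0 X0.000 Y0.000
G1 X24.150 Y0.000
G1 X24.150 Y4.298
G1 X5.754 Y4.298
G1 X5.754 Y13.209
G1 X0.000 Y13.209
G1 X0.000 Y0.000
; layer 3
G0 Z9.968
G0 X0.000 Y0.000
G1 X24.150 Y0.000
G1 X24.150 Y4.298
G1 X5.754 Y4.298
G1 X5.754 Y13.209
G1 X0.000 Y13.209
G1 X0.000 Y0.000
; layer 4
G0 Z13.290
G0 X0.000 Y0.000
G1 X24.150 Y0.000
G1 X24.150 Y4.298
G1 X5.754 Y4.298
G1 X5.754 Y13.209
G1 X0.000 Y13.209
G1 X0.000 Y0.000
; layer 5
G0 Z16.613
G0 X0.000 Y0.000
G1 X24.150 Y0.000
G1 X24.150 Y4.298
G1 X5.754 Y4.298
G1 X5.754 Y13.209
G1 X0.000 Y13.209
G1 X0.000 Y0.000
M2 ; end

The solid is an L-shaped prism: outer 24.1 × 13.2 mm, arm thicknesses ≈ 4.3 mm (horizontal) and 5.75 mm (vertical), extruded 16.6 mm in z. Slicing at Δz = 3.323 mm — 5 equal slices spanning the solid's height, so layer i sits at z = i·h/5 — gives 5 non-empty perimeters. Each is a 6-segment closed polygon; G0 lifts to the layer z and rapids to the start vertex, then G1 traces the edges.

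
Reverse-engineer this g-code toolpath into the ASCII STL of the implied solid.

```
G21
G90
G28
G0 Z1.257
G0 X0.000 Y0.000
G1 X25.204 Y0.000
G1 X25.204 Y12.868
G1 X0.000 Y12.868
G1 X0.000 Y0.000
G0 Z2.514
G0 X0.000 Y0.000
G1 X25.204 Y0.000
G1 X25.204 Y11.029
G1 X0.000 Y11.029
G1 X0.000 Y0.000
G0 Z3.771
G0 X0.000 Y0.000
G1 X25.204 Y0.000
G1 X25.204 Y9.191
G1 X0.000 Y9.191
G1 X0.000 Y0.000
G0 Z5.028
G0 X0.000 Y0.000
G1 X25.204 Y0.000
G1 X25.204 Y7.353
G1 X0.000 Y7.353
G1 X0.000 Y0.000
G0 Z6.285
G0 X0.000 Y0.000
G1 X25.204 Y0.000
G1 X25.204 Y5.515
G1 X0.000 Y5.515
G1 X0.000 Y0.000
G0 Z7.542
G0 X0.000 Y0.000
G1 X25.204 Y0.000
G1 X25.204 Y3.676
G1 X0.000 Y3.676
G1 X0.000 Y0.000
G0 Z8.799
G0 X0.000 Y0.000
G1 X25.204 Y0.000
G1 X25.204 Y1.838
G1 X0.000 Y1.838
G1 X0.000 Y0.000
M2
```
solid part
  facet normal 0.0000 0.0000 -1.0000
    outer loop
      vertex 25.204 14.706 0.000
      vertex 25.204 0.000 0.000
      vertex 0.000 0.000 0.000
    endloop
  endfacet
  facet normal 0.0000 0.0000 -1.0000
    outer loop
      vertex 0.000 14.706 0.000
      vertex 25.204 14.706 0.000
      vertex 0.000 0.000 0.000
    endloop
  endfacet
  facet normal 0.0000 -1.0000 0.0000
    outer loop
      vertex 0.000 0.000 0.000
      vertex 25.204 0.000 0.000
      vertex 25.204 0.000 10.056
    endloop
  endfacet
  facet normal 0.0000 -1.0000 0.0000
    outer loop
      vertex 0.000 0.000 0.000
      vertex 25.204 0.000 10.056
      vertex 0.000 0.000 10.056
    endloop
  endfacet
  facet normal 0.0000 0.5645 0.8255
    outer loop
      vertex 0.000 0.000 10.056
      vertex 25.204 0.000 10.056
      vertex 25.204 14.706 0.000
    endloop
  endfacet
  facet normal 0.0000 0.5645 0.8255
    outer loop
      vertex 0.000 0.000 10.056
      vertex 25.204 14.706 0.000
      vertex 0.000 14.706 0.000
    endloop
  endfacet
  facet normal -1.0000 0.0000 0.0000
    outer loop
      vertex 0.000 0.000 10.056
      vertex 0.000 14.706 0.000
      vertex 0.000 0.000 0.000
    endloop
  endfacet
  facet normal 1.0000 0.0000 0.0000
    outer loop
      vertex 25.204 0.000 0.000
      vertex 25.204 14.706 0.000
      vertex 25.204 0.000 10.056
    endloop
  endfacet
endsolid part

The G0 Z moves step by Δz≈1.257 mm. The G1 loops shrink linearly with z, so the solid tapers from its base footprint up to z≈10.1. Closing with a flat bottom cap and the tapered top and triangulating gives 8 facets — a wedge (ramp): 25.2 × 14.7 mm base, rising to 10.1 mm along the y=0 edge and sloping linearly to z=0 at y=14.7.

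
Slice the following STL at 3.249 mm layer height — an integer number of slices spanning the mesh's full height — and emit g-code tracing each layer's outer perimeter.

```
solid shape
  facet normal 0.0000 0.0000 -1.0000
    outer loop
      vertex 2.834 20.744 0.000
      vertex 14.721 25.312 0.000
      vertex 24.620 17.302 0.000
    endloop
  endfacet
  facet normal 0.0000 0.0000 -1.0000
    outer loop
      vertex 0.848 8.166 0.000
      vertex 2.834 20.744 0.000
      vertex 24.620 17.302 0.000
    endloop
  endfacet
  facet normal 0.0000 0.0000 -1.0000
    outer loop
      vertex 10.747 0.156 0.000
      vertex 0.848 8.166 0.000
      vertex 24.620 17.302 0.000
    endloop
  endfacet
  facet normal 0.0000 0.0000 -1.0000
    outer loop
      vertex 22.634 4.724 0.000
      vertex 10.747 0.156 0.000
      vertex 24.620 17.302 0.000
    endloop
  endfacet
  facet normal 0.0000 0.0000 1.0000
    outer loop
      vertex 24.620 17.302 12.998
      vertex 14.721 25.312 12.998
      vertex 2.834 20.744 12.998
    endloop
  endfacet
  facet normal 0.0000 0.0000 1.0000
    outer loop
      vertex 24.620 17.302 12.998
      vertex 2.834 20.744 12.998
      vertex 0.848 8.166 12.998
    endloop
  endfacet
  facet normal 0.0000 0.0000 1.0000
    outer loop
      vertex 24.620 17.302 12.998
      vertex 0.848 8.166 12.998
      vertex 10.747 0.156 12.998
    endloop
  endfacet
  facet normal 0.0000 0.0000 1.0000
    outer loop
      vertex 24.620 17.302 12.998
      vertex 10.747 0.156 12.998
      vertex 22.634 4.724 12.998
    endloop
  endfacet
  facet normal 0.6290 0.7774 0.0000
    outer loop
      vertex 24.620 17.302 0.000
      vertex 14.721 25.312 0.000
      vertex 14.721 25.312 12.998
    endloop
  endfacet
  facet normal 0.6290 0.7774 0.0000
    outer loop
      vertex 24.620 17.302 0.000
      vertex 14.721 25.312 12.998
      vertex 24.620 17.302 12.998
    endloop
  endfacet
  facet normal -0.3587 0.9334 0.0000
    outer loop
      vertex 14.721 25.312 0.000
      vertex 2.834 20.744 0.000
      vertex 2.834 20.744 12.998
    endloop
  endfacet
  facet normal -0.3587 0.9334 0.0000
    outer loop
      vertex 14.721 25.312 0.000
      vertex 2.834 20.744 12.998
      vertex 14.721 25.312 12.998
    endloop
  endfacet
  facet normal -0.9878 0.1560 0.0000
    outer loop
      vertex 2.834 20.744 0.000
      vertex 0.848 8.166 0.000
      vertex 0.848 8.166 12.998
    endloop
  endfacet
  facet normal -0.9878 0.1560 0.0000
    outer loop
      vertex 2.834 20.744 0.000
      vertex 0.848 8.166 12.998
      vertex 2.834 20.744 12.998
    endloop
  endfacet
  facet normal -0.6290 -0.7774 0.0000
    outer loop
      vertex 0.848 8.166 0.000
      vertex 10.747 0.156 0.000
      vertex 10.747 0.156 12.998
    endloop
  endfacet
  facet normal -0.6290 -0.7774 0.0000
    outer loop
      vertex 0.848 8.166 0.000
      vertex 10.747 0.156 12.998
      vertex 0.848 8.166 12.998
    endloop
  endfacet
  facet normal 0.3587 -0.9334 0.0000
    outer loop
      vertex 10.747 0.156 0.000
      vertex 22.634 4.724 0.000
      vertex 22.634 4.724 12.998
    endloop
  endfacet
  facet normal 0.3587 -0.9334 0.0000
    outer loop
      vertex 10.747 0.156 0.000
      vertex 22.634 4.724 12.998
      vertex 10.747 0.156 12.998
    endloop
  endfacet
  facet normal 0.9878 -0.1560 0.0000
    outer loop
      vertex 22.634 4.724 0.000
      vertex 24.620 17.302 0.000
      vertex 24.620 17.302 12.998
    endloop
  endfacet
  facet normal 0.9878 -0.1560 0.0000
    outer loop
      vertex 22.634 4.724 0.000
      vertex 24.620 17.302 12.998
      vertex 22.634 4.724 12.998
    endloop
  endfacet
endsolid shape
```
; perimeter-only toolpath
G21 ; units = mm
G90 ; absolute positioning
G28 ; home
; layer 1
G0 Z3.249
G0 X24.620 Y17.302
G1 X14.721 Y25.312
G1 X2.834 Y20.744
G1 X0.848 Y8.166
G1 X10.747 Y0.156
G1 X22.634 Y4.724
G1 X24.620 Y17.302
; layer 2
G0 Z6.499
G0 X24.620 Y17.302
G1 X14.721 Y25.312
G1 X2.834 Y20.744
G1 X0.848 Y8.166
G1 X10.747 Y0.156
G1 X22.634 Y4.724
G1 X24.620 Y17.302
; layer 3
G0 Z9.748
G0 X24.620 Y17.302
G1 X14.721 Y25.312
G1 X2.834 Y20.744
G1 X0.848 Y8.166
G1 X10.747 Y0.156
G1 X22.634 Y4.724
G1 X24.620 Y17.302
; layer 4
G0 Z12.998
G0 X24.620 Y17.302
G1 X14.721 Y25.312
G1 X2.834 Y20.744
G1 X0.848 Y8.166
G1 X10.747 Y0.156
G1 X22.634 Y4.724
G1 X24.620 Y17.302
M2 ; end

The solid is a regular 6-sided prism (a cylinder approximated with 6 flat sides), circumscribed radius ≈ 12.7 mm, height ≈ 13 mm. Slicing at Δz = 3.249 mm — 4 equal slices spanning the solid's height, so layer i sits at z = i·h/4 — gives 4 non-empty perimeters. Each is a 6-segment closed polygon; G0 lifts to the layer z and rapids to the start vertex, then G1 traces the edges.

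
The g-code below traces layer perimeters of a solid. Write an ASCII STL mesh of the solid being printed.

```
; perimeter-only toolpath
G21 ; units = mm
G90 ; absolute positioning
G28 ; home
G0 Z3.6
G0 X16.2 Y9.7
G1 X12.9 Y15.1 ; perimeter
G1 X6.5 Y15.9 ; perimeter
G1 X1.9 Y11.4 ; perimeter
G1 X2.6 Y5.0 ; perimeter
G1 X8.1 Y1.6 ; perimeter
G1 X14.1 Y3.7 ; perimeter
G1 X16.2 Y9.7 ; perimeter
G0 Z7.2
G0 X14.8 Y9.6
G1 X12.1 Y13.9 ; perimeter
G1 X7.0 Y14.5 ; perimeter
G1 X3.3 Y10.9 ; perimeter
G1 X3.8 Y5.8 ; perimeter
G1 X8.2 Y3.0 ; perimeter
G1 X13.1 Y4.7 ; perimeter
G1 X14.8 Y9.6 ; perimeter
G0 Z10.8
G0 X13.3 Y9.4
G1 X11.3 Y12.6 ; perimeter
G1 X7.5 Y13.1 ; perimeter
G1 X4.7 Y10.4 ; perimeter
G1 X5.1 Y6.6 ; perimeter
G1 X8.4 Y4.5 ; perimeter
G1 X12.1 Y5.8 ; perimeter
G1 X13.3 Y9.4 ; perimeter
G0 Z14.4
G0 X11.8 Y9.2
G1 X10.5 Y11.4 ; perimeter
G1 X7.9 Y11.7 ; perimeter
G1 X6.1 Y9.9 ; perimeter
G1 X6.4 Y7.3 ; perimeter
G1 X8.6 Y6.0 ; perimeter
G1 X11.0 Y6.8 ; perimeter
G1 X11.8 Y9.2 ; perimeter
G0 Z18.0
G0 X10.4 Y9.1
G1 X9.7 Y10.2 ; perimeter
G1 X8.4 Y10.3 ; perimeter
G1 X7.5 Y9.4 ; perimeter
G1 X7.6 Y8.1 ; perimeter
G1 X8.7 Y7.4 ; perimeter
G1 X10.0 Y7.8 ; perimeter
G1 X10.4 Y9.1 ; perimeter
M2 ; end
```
solid part
  facet normal 0.0000 0.0000 -1.0000
    outer loop
      vertex 6.0 17.3 0.0
      vertex 13.7 16.4 0.0
      vertex 17.7 9.9 0.0
    endloop
  endfacet
  facet normal 0.0000 0.0000 -1.0000
    outer loop
      vertex 0.5 11.9 0.0
      vertex 6.0 17.3 0.0
      vertex 17.7 9.9 0.0
    endloop
  endfacet
  facet normal 0.0000 0.0000 -1.0000
    outer loop
      vertex 1.3 4.2 0.0
      vertex 0.5 11.9 0.0
      vertex 17.7 9.9 0.0
    endloop
  endfacet
  facet normal 0.0000 0.0000 -1.0000
    outer loop
      vertex 7.9 0.1 0.0
      vertex 1.3 4.2 0.0
      vertex 17.7 9.9 0.0
    endloop
  endfacet
  facet normal 0.0000 0.0000 -1.0000
    outer loop
      vertex 15.2 2.6 0.0
      vertex 7.9 0.1 0.0
      vertex 17.7 9.9 0.0
    endloop
  endfacet
  facet normal 0.7984 0.4913 0.3480
    outer loop
      vertex 17.7 9.9 0.0
      vertex 13.7 16.4 0.0
      vertex 8.9 8.9 21.6
    endloop
  endfacet
  facet normal 0.1089 0.9313 0.3476
    outer loop
      vertex 13.7 16.4 0.0
      vertex 6.0 17.3 0.0
      vertex 8.9 8.9 21.6
    endloop
  endfacet
  facet normal -0.6567 0.6689 0.3483
    outer loop
      vertex 6.0 17.3 0.0
      vertex 0.5 11.9 0.0
      vertex 8.9 8.9 21.6
    endloop
  endfacet
  facet normal -0.9321 -0.0968 0.3490
    outer loop
      vertex 0.5 11.9 0.0
      vertex 1.3 4.2 0.0
      vertex 8.9 8.9 21.6
    endloop
  endfacet
  facet normal -0.4948 -0.7965 0.3474
    outer loop
      vertex 1.3 4.2 0.0
      vertex 7.9 0.1 0.0
      vertex 8.9 8.9 21.6
    endloop
  endfacet
  facet normal 0.3038 -0.8871 0.3474
    outer loop
      vertex 7.9 0.1 0.0
      vertex 15.2 2.6 0.0
      vertex 8.9 8.9 21.6
    endloop
  endfacet
  facet normal 0.8871 -0.3038 0.3474
    outer loop
      vertex 15.2 2.6 0.0
      vertex 17.7 9.9 0.0
      vertex 8.9 8.9 21.6
    endloop
  endfacet
endsolid part

The G0 Z moves step by Δz≈3.6 mm. The G1 loops shrink linearly with z, so the solid tapers from its base footprint up to z≈21.6. Closing with a flat bottom cap and the tapered top and triangulating gives 12 facets — a regular 7-sided pyramid, base circumscribed radius ≈ 8.9 mm, apex at z ≈ 21.6 mm.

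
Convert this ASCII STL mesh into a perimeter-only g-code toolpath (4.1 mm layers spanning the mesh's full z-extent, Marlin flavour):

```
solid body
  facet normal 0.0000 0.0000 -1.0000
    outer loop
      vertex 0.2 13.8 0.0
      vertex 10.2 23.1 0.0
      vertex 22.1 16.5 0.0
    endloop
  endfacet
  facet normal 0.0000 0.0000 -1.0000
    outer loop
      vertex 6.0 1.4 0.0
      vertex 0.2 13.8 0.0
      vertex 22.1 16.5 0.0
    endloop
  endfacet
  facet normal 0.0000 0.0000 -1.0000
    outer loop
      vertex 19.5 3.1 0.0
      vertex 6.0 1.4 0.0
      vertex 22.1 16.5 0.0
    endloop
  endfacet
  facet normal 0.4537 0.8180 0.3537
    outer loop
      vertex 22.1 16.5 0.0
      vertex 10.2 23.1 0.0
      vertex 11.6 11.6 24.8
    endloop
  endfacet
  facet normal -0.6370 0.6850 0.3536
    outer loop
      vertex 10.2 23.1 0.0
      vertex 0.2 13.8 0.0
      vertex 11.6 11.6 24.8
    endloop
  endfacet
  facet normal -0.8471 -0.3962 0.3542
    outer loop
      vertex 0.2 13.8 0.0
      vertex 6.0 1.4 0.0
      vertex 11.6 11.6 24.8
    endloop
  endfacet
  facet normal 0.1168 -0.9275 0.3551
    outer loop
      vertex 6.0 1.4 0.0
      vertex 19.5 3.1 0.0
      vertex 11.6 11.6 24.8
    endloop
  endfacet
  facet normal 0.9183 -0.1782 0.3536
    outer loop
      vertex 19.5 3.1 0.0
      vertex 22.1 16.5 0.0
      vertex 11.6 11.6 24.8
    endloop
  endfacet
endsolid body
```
; perimeter-only toolpath
G21 ; units = mm
G90 ; absolute positioning
G28 ; home
; layer 1
G0 Z4.1
G0 X20.4 Y15.7
G1 X10.4 Y21.2
G1 X2.1 Y13.4
G1 X6.9 Y3.1
G1 X18.2 Y4.5
G1 X20.4 Y15.7
; layer 2
G0 Z8.3
G0 X18.6 Y14.9
G1 X10.7 Y19.3
G1 X4.0 Y13.1
G1 X7.9 Y4.8
G1 X16.9 Y5.9
G1 X18.6 Y14.9
; layer 3
G0 Z12.4
G0 X16.9 Y14.0
G1 X10.9 Y17.4
G1 X5.9 Y12.7
G1 X8.8 Y6.5
G1 X15.5 Y7.4
G1 X16.9 Y14.0
; layer 4
G0 Z16.5
G0 X15.1 Y13.2
G1 X11.1 Y15.4
G1 X7.8 Y12.3
G1 X9.7 Y8.2
G1 X14.2 Y8.8
G1 X15.1 Y13.2
; layer 5
G0 Z20.7
G0 X13.3 Y12.4
G1 X11.4 Y13.5
G1 X9.7 Y12.0
G1 X10.7 Y9.9
G1 X12.9 Y10.2
G1 X13.3 Y12.4
M2 ; end

The solid is a regular 5-sided pyramid, base circumscribed radius ≈ 11.6 mm, apex at z ≈ 24.8 mm. Slicing at Δz = 4.1 mm — 6 equal slices spanning the solid's height, so layer i sits at z = i·h/6 — gives 5 non-empty perimeters. Each is a 5-segment closed polygon; G0 lifts to the layer z and rapids to the start vertex, then G1 traces the edges. The cross-section shrinks linearly with z (the slice at the apex is degenerate and omitted).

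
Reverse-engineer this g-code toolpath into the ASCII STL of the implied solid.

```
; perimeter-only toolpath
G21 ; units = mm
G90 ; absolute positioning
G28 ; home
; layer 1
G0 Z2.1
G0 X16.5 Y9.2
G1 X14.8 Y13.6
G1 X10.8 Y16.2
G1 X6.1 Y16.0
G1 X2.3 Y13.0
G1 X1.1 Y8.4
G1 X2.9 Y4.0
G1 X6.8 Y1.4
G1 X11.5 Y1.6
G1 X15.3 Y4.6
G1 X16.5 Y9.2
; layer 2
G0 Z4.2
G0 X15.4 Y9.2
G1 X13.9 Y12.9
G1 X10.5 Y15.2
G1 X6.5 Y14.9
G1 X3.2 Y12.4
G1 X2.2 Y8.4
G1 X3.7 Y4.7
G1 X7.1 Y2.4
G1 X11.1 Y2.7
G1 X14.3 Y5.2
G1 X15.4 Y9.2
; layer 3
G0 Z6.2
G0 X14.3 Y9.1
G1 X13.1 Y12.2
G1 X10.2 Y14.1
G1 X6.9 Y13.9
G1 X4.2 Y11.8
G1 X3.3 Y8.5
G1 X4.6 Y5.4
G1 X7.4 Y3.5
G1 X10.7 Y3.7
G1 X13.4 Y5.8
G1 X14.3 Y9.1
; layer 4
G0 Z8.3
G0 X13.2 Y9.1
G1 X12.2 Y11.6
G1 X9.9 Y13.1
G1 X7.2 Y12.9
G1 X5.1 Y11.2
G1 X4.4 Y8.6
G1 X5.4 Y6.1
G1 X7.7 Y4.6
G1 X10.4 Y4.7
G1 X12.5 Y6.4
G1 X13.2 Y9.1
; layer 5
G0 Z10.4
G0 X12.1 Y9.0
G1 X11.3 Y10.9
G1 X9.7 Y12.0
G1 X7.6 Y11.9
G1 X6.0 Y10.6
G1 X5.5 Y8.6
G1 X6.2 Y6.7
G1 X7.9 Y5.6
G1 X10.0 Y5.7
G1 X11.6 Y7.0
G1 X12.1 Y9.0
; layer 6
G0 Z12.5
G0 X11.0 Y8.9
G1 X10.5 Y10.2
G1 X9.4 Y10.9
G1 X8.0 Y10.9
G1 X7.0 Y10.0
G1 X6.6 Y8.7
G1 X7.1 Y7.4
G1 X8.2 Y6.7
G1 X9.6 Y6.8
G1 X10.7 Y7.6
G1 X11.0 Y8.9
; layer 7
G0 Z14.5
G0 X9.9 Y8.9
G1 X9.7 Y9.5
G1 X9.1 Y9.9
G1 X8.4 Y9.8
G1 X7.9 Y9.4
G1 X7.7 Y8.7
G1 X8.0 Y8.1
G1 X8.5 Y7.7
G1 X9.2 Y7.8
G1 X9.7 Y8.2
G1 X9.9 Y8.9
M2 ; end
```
solid part
  facet normal 0.0000 0.0000 -1.0000
    outer loop
      vertex 11.1 17.3 0.0
      vertex 15.6 14.3 0.0
      vertex 17.6 9.3 0.0
    endloop
  endfacet
  facet normal 0.0000 0.0000 -1.0000
    outer loop
      vertex 5.7 17.0 0.0
      vertex 11.1 17.3 0.0
      vertex 17.6 9.3 0.0
    endloop
  endfacet
  facet normal 0.0000 0.0000 -1.0000
    outer loop
      vertex 1.4 13.6 0.0
      vertex 5.7 17.0 0.0
      vertex 17.6 9.3 0.0
    endloop
  endfacet
  facet normal 0.0000 0.0000 -1.0000
    outer loop
      vertex 0.0 8.3 0.0
      vertex 1.4 13.6 0.0
      vertex 17.6 9.3 0.0
    endloop
  endfacet
  facet normal 0.0000 0.0000 -1.0000
    outer loop
      vertex 2.0 3.3 0.0
      vertex 0.0 8.3 0.0
      vertex 17.6 9.3 0.0
    endloop
  endfacet
  facet normal 0.0000 0.0000 -1.0000
    outer loop
      vertex 6.5 0.3 0.0
      vertex 2.0 3.3 0.0
      vertex 17.6 9.3 0.0
    endloop
  endfacet
  facet normal 0.0000 0.0000 -1.0000
    outer loop
      vertex 11.9 0.6 0.0
      vertex 6.5 0.3 0.0
      vertex 17.6 9.3 0.0
    endloop
  endfacet
  facet normal 0.0000 0.0000 -1.0000
    outer loop
      vertex 16.2 4.0 0.0
      vertex 11.9 0.6 0.0
      vertex 17.6 9.3 0.0
    endloop
  endfacet
  facet normal 0.8293 0.3317 0.4496
    outer loop
      vertex 17.6 9.3 0.0
      vertex 15.6 14.3 0.0
      vertex 8.8 8.8 16.6
    endloop
  endfacet
  facet normal 0.4956 0.7433 0.4493
    outer loop
      vertex 15.6 14.3 0.0
      vertex 11.1 17.3 0.0
      vertex 8.8 8.8 16.6
    endloop
  endfacet
  facet normal -0.0495 0.8918 0.4498
    outer loop
      vertex 11.1 17.3 0.0
      vertex 5.7 17.0 0.0
      vertex 8.8 8.8 16.6
    endloop
  endfacet
  facet normal -0.5540 0.7007 0.4496
    outer loop
      vertex 5.7 17.0 0.0
      vertex 1.4 13.6 0.0
      vertex 8.8 8.8 16.6
    endloop
  endfacet
  facet normal -0.8631 0.2280 0.4507
    outer loop
      vertex 1.4 13.6 0.0
      vertex 0.0 8.3 0.0
      vertex 8.8 8.8 16.6
    endloop
  endfacet
  facet normal -0.8293 -0.3317 0.4496
    outer loop
      vertex 0.0 8.3 0.0
      vertex 2.0 3.3 0.0
      vertex 8.8 8.8 16.6
    endloop
  endfacet
  facet normal -0.4956 -0.7433 0.4493
    outer loop
      vertex 2.0 3.3 0.0
      vertex 6.5 0.3 0.0
      vertex 8.8 8.8 16.6
    endloop
  endfacet
  facet normal 0.0495 -0.8918 0.4498
    outer loop
      vertex 6.5 0.3 0.0
      vertex 11.9 0.6 0.0
      vertex 8.8 8.8 16.6
    endloop
  endfacet
  facet normal 0.5540 -0.7007 0.4496
    outer loop
      vertex 11.9 0.6 0.0
      vertex 16.2 4.0 0.0
      vertex 8.8 8.8 16.6
    endloop
  endfacet
  facet normal 0.8631 -0.2280 0.4507
    outer loop
      vertex 16.2 4.0 0.0
      vertex 17.6 9.3 0.0
      vertex 8.8 8.8 16.6
    endloop
  endfacet
endsolid part

The G0 Z moves step by Δz≈2.1 mm. The G1 loops shrink linearly with z, so the solid tapers from its base footprint up to z≈16.6. Closing with a flat bottom cap and the tapered top and triangulating gives 18 facets — a regular 10-sided pyramid, base circumscribed radius ≈ 8.8 mm, apex at z ≈ 16.6 mm.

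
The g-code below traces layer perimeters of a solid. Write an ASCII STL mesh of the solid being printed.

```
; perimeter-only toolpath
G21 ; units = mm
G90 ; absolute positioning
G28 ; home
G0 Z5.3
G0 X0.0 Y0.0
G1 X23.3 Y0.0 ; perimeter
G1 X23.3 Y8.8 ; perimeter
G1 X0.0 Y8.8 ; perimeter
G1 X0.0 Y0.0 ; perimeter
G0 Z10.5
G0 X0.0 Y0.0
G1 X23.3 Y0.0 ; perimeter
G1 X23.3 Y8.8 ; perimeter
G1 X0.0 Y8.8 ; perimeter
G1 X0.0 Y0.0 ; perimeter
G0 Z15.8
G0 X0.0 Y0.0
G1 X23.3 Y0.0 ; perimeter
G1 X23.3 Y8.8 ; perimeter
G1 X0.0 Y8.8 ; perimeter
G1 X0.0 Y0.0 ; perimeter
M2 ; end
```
solid part
  facet normal 0.0000 0.0000 -1.0000
    outer loop
      vertex 23.3 8.8 0.0
      vertex 23.3 0.0 0.0
      vertex 0.0 0.0 0.0
    endloop
  endfacet
  facet normal 0.0000 0.0000 -1.0000
    outer loop
      vertex 0.0 8.8 0.0
      vertex 23.3 8.8 0.0
      vertex 0.0 0.0 0.0
    endloop
  endfacet
  facet normal 0.0000 0.0000 1.0000
    outer loop
      vertex 0.0 0.0 15.8
      vertex 23.3 0.0 15.8
      vertex 23.3 8.8 15.8
    endloop
  endfacet
  facet normal 0.0000 0.0000 1.0000
    outer loop
      vertex 0.0 0.0 15.8
      vertex 23.3 8.8 15.8
      vertex 0.0 8.8 15.8
    endloop
  endfacet
  facet normal 0.0000 -1.0000 0.0000
    outer loop
      vertex 0.0 0.0 0.0
      vertex 23.3 0.0 0.0
      vertex 23.3 0.0 15.8
    endloop
  endfacet
  facet normal 0.0000 -1.0000 0.0000
    outer loop
      vertex 0.0 0.0 0.0
      vertex 23.3 0.0 15.8
      vertex 0.0 0.0 15.8
    endloop
  endfacet
  facet normal 0.0000 1.0000 0.0000
    outer loop
      vertex 23.3 8.8 15.8
      vertex 23.3 8.8 0.0
      vertex 0.0 8.8 0.0
    endloop
  endfacet
  facet normal 0.0000 1.0000 0.0000
    outer loop
      vertex 0.0 8.8 15.8
      vertex 23.3 8.8 15.8
      vertex 0.0 8.8 0.0
    endloop
  endfacet
  facet normal -1.0000 0.0000 0.0000
    outer loop
      vertex 0.0 8.8 15.8
      vertex 0.0 8.8 0.0
      vertex 0.0 0.0 0.0
    endloop
  endfacet
  facet normal -1.0000 0.0000 0.0000
    outer loop
      vertex 0.0 0.0 15.8
      vertex 0.0 8.8 15.8
      vertex 0.0 0.0 0.0
    endloop
  endfacet
  facet normal 1.0000 0.0000 0.0000
    outer loop
      vertex 23.3 0.0 0.0
      vertex 23.3 8.8 0.0
      vertex 23.3 8.8 15.8
    endloop
  endfacet
  facet normal 1.0000 0.0000 0.0000
    outer loop
      vertex 23.3 0.0 0.0
      vertex 23.3 8.8 15.8
      vertex 23.3 0.0 15.8
    endloop
  endfacet
endsolid part

The G0 Z moves step by Δz≈5.3 mm. Every layer's G1 loop is the same polygon, so the solid is a straight extrusion of it from z=0 to z≈15.8. Closing with flat bottom and top caps and triangulating gives 12 facets — a rectangular box, roughly 23.3 × 8.8 mm footprint and 15.8 mm tall.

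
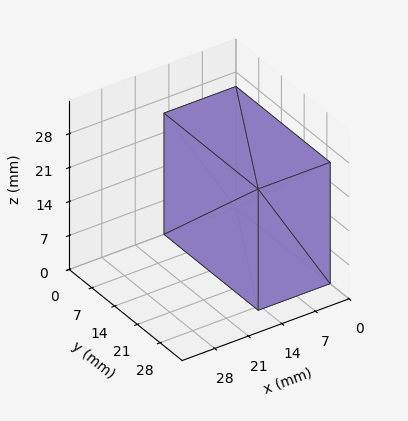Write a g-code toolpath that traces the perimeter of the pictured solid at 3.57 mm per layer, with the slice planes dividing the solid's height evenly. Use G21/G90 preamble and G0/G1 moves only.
Reading the render: the shape is a rectangular box, roughly 15 × 29 mm footprint and 25 mm tall (dimensions read to the nearest mm from the axis ticks). For the g-code, the solid's height is divided into equal slices at the stated Δz and each level perimeter traced with G1 moves after a G0 lift.

; perimeter-only toolpath
G21 ; units = mm
G90 ; absolute positioning
G28 ; home
; layer 1
G0 Z3.57
G0 X0.00 Y0.00
G1 X15.00 Y0.00
G1 X15.00 Y29.00
G1 X0.00 Y29.00
G1 X0.00 Y0.00
; layer 2
G0 Z7.14
G0 X0.00 Y0.00
G1 X15.00 Y0.00
G1 X15.00 Y29.00
G1 X0.00 Y29.00
G1 X0.00 Y0.00
; layer 3
G0 Z10.71
G0 X0.00 Y0.00
G1 X15.00 Y0.00
G1 X15.00 Y29.00
G1 X0.00 Y29.00
G1 X0.00 Y0.00
; layer 4
G0 Z14.29
G0 X0.00 Y0.00
G1 X15.00 Y0.00
G1 X15.00 Y29.00
G1 X0.00 Y29.00
G1 X0.00 Y0.00
; layer 5
G0 Z17.86
G0 X0.00 Y0.00
G1 X15.00 Y0.00
G1 X15.00 Y29.00
G1 X0.00 Y29.00
G1 X0.00 Y0.00
; layer 6
G0 Z21.43
G0 X0.00 Y0.00
G1 X15.00 Y0.00
G1 X15.00 Y29.00
G1 X0.00 Y29.00
G1 X0.00 Y0.00
; layer 7
G0 Z25.00
G0 X0.00 Y0.00
G1 X15.00 Y0.00
G1 X15.00 Y29.00
G1 X0.00 Y29.00
G1 X0.00 Y0.00
M2 ; end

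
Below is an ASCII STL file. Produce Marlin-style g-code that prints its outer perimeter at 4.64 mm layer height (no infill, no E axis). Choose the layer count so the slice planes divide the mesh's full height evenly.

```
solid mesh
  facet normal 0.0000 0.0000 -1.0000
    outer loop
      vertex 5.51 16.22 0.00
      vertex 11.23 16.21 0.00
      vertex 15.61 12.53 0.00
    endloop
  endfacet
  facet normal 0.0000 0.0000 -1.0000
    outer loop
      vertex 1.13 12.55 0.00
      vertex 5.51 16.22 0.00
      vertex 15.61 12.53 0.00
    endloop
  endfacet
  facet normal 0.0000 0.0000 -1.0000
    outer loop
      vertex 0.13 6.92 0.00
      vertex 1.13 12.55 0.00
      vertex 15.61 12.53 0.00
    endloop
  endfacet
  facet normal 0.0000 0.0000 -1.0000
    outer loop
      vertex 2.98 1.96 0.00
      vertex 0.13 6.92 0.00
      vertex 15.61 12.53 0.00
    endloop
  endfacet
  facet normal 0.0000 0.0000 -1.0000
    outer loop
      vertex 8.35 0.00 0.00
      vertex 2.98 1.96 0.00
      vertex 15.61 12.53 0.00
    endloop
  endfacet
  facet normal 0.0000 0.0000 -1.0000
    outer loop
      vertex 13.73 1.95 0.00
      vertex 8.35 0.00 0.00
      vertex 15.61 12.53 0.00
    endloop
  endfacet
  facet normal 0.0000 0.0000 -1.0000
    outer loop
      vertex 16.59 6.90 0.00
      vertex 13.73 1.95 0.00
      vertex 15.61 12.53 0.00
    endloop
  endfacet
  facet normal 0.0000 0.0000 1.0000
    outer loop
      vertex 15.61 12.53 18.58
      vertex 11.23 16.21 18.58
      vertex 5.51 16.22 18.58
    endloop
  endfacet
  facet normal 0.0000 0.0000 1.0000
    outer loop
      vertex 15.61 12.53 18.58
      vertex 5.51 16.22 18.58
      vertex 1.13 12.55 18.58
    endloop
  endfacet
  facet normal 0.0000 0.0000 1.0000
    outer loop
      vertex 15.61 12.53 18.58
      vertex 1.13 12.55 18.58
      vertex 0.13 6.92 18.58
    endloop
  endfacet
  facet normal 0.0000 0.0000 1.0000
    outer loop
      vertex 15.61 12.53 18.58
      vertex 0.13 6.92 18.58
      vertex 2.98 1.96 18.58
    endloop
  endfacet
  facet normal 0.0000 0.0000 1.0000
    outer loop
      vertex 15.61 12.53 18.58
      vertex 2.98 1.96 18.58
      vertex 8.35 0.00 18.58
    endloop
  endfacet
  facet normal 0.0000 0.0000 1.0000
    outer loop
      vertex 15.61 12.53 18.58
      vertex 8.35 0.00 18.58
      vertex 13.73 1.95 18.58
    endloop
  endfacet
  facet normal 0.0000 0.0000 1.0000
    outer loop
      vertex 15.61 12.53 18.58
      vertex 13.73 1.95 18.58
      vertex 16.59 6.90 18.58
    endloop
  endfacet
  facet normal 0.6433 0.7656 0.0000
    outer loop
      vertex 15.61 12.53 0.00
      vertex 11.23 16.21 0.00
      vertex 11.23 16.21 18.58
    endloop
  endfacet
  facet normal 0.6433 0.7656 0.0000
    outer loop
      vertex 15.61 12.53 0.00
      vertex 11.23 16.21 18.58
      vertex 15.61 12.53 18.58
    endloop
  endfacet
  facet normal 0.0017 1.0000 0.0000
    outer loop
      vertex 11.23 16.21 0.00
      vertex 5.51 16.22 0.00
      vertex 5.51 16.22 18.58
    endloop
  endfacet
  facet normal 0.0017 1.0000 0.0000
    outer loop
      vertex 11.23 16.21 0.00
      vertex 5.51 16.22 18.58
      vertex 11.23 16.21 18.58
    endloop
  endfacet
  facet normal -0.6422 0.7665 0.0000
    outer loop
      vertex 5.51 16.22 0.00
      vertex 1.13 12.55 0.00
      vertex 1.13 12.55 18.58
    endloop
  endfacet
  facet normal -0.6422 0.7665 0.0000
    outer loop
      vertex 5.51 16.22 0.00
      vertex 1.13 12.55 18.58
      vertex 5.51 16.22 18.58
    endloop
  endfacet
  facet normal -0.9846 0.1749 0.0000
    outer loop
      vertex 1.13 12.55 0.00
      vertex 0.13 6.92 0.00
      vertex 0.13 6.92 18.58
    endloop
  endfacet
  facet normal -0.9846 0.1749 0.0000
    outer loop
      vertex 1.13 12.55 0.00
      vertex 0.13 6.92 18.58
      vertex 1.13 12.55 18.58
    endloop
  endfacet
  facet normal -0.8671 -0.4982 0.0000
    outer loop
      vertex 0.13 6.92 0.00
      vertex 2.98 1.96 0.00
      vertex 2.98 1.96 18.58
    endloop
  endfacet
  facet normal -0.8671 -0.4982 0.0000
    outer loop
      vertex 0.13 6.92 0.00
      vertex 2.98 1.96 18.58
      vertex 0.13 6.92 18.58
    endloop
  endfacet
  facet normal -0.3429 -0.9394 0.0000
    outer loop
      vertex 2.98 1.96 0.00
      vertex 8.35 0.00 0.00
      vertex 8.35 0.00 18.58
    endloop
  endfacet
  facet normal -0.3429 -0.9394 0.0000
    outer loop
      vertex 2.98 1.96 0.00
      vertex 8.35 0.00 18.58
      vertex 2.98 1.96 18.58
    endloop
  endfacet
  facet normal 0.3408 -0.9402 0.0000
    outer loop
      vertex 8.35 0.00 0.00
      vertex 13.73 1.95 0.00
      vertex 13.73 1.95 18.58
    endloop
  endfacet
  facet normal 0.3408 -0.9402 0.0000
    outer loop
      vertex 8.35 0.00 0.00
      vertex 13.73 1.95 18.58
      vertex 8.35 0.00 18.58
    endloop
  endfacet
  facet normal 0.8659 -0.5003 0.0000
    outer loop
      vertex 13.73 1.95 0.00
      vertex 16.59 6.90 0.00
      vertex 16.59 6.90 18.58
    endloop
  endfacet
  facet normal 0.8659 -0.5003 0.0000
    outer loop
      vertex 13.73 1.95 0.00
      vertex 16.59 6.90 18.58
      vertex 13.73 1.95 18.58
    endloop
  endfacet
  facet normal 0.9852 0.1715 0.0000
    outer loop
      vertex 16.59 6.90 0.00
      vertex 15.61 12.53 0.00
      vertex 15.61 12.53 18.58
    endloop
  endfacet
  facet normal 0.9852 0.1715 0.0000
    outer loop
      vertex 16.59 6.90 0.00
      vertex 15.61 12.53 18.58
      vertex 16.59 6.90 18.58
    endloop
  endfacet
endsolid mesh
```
; perimeter-only toolpath
G21 ; units = mm
G90 ; absolute positioning
G28 ; home
; layer 1
G0 Z4.64
G0 X15.61 Y12.53
G1 X11.23 Y16.21
G1 X5.51 Y16.22
G1 X1.13 Y12.55
G1 X0.13 Y6.92
G1 X2.98 Y1.96
G1 X8.35 Y0.00
G1 X13.73 Y1.95
G1 X16.59 Y6.90
G1 X15.61 Y12.53
; layer 2
G0 Z9.29
G0 X15.61 Y12.53
G1 X11.23 Y16.21
G1 X5.51 Y16.22
G1 X1.13 Y12.55
G1 X0.13 Y6.92
G1 X2.98 Y1.96
G1 X8.35 Y0.00
G1 X13.73 Y1.95
G1 X16.59 Y6.90
G1 X15.61 Y12.53
; layer 3
G0 Z13.93
G0 X15.61 Y12.53
G1 X11.23 Y16.21
G1 X5.51 Y16.22
G1 X1.13 Y12.55
G1 X0.13 Y6.92
G1 X2.98 Y1.96
G1 X8.35 Y0.00
G1 X13.73 Y1.95
G1 X16.59 Y6.90
G1 X15.61 Y12.53
; layer 4
G0 Z18.58
G0 X15.61 Y12.53
G1 X11.23 Y16.21
G1 X5.51 Y16.22
G1 X1.13 Y12.55
G1 X0.13 Y6.92
G1 X2.98 Y1.96
G1 X8.35 Y0.00
G1 X13.73 Y1.95
G1 X16.59 Y6.90
G1 X15.61 Y12.53
M2 ; end

The solid is a regular 9-sided prism (a cylinder approximated with 9 flat sides), circumscribed radius ≈ 8.36 mm, height ≈ 18.6 mm. Slicing at Δz = 4.64 mm — 4 equal slices spanning the solid's height, so layer i sits at z = i·h/4 — gives 4 non-empty perimeters. Each is a 9-segment closed polygon; G0 lifts to the layer z and rapids to the start vertex, then G1 traces the edges.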